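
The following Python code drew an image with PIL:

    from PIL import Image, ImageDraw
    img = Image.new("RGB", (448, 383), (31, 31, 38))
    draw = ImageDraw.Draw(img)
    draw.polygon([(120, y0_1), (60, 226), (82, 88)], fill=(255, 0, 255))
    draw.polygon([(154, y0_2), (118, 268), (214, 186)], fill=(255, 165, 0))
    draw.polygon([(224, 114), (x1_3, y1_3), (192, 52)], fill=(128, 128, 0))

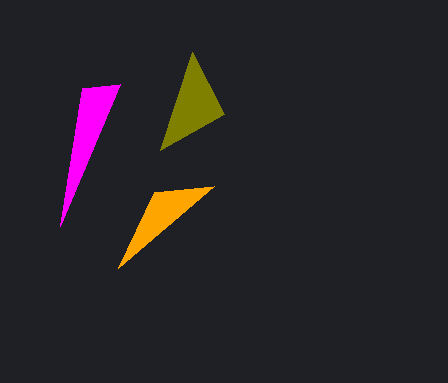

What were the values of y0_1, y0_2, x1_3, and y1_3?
y0_1 = 84, y0_2 = 192, x1_3 = 160, y1_3 = 150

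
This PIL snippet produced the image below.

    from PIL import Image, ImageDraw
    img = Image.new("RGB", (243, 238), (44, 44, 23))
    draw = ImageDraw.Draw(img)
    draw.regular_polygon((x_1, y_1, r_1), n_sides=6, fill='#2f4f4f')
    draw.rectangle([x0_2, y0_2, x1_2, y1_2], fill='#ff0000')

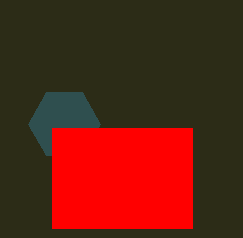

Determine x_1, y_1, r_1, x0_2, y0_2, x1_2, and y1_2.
x_1 = 64, y_1 = 124, r_1 = 36, x0_2 = 52, y0_2 = 128, x1_2 = 192, y1_2 = 228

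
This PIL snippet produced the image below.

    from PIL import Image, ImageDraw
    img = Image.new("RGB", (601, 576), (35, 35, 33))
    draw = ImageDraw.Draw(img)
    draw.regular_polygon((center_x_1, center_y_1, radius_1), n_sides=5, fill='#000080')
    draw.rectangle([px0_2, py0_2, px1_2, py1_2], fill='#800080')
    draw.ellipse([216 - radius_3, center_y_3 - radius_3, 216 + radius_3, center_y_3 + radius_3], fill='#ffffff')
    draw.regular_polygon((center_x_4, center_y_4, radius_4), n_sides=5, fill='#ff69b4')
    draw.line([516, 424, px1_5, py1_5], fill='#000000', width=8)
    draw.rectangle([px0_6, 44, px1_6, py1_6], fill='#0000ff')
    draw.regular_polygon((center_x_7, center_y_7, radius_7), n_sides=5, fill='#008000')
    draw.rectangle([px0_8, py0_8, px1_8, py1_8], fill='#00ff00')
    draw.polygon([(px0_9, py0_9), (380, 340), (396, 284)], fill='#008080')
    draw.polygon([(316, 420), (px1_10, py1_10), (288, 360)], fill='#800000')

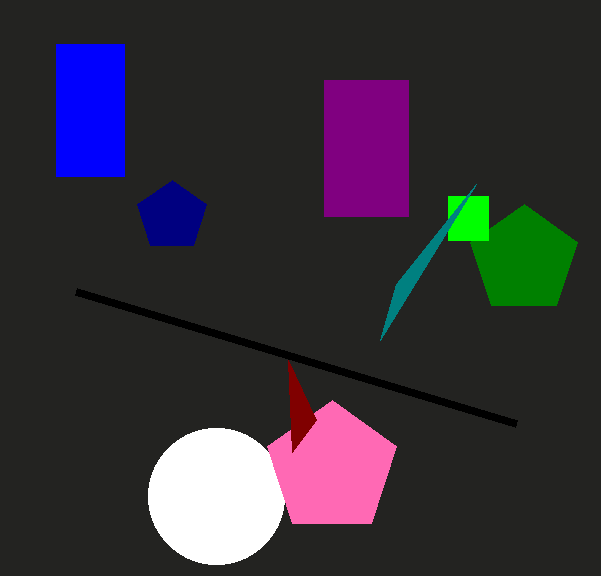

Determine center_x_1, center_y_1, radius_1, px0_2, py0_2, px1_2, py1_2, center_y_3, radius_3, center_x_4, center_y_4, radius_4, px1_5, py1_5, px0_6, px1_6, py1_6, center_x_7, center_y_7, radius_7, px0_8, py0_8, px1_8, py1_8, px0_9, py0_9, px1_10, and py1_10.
center_x_1 = 172
center_y_1 = 216
radius_1 = 36
px0_2 = 324
py0_2 = 80
px1_2 = 408
py1_2 = 216
center_y_3 = 496
radius_3 = 68
center_x_4 = 332
center_y_4 = 468
radius_4 = 68
px1_5 = 76
py1_5 = 292
px0_6 = 56
px1_6 = 124
py1_6 = 176
center_x_7 = 524
center_y_7 = 260
radius_7 = 56
px0_8 = 448
py0_8 = 196
px1_8 = 488
py1_8 = 240
px0_9 = 476
py0_9 = 184
px1_10 = 292
py1_10 = 452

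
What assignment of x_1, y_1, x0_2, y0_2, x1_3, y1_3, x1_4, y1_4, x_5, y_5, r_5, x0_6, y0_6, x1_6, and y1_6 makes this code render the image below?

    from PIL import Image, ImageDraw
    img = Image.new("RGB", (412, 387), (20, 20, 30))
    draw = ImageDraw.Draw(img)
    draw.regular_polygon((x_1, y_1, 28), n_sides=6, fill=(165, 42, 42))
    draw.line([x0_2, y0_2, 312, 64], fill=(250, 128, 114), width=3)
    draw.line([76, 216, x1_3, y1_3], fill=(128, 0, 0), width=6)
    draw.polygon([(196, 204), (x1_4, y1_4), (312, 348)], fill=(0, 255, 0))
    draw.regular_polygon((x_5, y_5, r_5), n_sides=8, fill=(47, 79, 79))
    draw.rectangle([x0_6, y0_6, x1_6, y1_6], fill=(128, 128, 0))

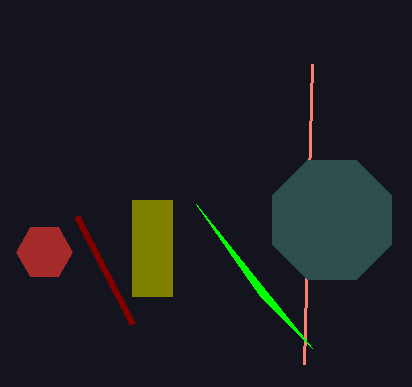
x_1 = 44
y_1 = 252
x0_2 = 304
y0_2 = 364
x1_3 = 132
y1_3 = 324
x1_4 = 260
y1_4 = 296
x_5 = 332
y_5 = 220
r_5 = 64
x0_6 = 132
y0_6 = 200
x1_6 = 172
y1_6 = 296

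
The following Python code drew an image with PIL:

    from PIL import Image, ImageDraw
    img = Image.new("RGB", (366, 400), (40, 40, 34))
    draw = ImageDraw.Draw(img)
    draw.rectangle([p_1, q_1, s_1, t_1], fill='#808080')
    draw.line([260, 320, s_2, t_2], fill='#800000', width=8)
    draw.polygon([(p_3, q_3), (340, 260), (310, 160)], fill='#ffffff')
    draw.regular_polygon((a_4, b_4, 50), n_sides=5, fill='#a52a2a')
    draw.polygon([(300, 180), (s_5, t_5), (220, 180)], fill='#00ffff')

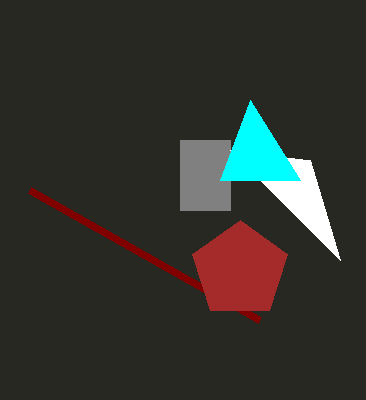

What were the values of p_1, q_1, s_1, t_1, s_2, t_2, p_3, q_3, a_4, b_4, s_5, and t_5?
p_1 = 180, q_1 = 140, s_1 = 230, t_1 = 210, s_2 = 30, t_2 = 190, p_3 = 230, q_3 = 150, a_4 = 240, b_4 = 270, s_5 = 250, t_5 = 100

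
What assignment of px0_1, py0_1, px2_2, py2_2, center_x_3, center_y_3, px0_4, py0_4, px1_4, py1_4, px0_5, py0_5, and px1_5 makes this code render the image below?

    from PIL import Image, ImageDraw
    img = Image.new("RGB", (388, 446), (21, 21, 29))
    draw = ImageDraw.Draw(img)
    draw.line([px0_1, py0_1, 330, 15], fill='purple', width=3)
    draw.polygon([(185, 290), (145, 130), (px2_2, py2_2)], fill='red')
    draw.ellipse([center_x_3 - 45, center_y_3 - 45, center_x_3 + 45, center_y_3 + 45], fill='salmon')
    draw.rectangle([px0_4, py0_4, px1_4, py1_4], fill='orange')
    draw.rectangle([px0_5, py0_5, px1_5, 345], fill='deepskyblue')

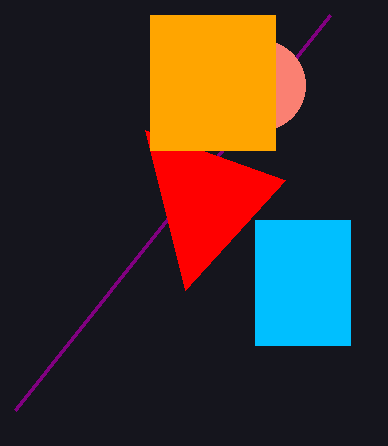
px0_1 = 15; py0_1 = 410; px2_2 = 285; py2_2 = 180; center_x_3 = 260; center_y_3 = 85; px0_4 = 150; py0_4 = 15; px1_4 = 275; py1_4 = 150; px0_5 = 255; py0_5 = 220; px1_5 = 350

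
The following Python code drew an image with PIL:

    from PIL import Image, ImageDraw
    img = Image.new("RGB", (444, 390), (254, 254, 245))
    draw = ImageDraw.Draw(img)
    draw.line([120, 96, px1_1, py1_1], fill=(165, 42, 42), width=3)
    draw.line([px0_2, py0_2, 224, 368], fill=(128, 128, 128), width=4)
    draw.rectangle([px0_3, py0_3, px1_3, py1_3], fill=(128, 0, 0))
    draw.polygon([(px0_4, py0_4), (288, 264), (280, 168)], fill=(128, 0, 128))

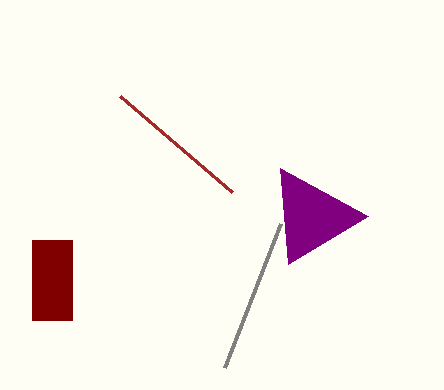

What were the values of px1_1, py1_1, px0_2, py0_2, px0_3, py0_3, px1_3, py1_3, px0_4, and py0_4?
px1_1 = 232; py1_1 = 192; px0_2 = 280; py0_2 = 224; px0_3 = 32; py0_3 = 240; px1_3 = 72; py1_3 = 320; px0_4 = 368; py0_4 = 216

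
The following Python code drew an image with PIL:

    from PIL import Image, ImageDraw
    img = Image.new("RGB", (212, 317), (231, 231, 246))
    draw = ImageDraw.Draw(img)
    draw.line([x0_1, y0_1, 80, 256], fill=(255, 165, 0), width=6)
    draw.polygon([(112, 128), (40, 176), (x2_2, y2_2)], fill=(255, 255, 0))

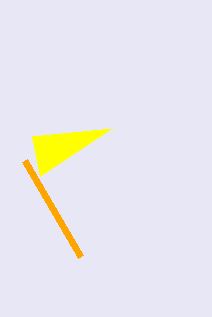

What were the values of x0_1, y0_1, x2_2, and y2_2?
x0_1 = 24, y0_1 = 160, x2_2 = 32, y2_2 = 136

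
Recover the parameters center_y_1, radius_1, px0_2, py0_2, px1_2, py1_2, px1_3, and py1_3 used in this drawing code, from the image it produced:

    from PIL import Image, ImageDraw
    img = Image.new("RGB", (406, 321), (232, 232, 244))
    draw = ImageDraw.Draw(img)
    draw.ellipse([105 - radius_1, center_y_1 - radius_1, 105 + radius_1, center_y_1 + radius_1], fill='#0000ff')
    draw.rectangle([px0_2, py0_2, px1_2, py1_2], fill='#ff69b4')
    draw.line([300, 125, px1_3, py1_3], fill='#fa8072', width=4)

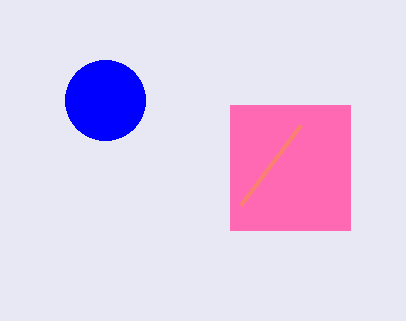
center_y_1 = 100; radius_1 = 40; px0_2 = 230; py0_2 = 105; px1_2 = 350; py1_2 = 230; px1_3 = 240; py1_3 = 205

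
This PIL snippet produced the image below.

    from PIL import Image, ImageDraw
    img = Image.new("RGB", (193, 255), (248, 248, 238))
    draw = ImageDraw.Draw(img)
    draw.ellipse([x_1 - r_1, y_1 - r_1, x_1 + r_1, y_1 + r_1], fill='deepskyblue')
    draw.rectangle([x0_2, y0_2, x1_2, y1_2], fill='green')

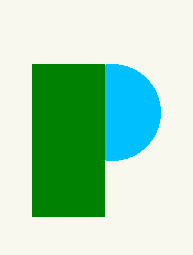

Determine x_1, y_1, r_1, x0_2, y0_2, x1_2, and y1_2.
x_1 = 112
y_1 = 112
r_1 = 48
x0_2 = 32
y0_2 = 64
x1_2 = 104
y1_2 = 216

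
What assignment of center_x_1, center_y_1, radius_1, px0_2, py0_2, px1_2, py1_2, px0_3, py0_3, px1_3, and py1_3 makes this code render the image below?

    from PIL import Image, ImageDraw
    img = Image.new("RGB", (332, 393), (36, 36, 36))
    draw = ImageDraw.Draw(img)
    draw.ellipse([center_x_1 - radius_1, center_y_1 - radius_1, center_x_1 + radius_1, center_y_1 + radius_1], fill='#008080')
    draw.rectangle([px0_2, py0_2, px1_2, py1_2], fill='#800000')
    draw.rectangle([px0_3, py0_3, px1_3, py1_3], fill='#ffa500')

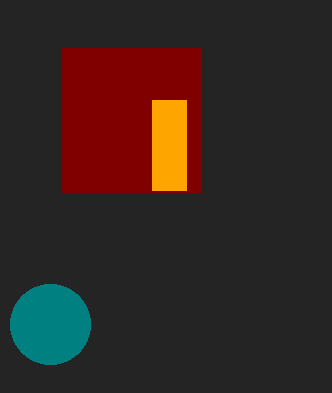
center_x_1 = 50, center_y_1 = 324, radius_1 = 40, px0_2 = 62, py0_2 = 48, px1_2 = 200, py1_2 = 192, px0_3 = 152, py0_3 = 100, px1_3 = 186, py1_3 = 190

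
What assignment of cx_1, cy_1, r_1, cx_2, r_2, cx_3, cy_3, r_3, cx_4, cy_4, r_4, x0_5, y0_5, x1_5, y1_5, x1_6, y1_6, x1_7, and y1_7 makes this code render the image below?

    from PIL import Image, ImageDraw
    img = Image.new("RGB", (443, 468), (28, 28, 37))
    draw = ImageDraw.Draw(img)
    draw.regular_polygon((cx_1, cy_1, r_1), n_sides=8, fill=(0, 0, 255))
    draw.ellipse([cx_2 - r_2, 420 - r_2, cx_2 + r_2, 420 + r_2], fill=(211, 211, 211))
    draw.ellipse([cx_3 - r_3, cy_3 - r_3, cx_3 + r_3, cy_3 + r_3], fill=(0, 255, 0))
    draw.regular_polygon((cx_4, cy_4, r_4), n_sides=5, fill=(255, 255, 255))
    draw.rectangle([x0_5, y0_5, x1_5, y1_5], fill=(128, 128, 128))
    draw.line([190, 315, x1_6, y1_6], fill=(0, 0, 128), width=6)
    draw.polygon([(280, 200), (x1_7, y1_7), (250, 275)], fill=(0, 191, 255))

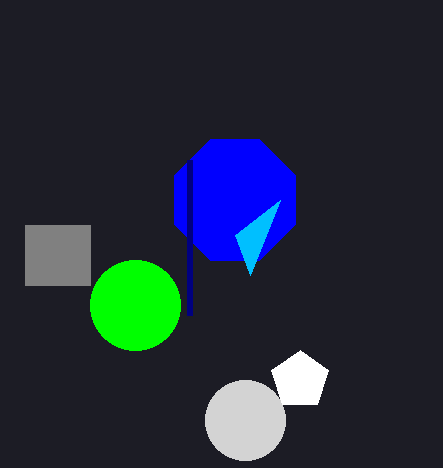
cx_1 = 235
cy_1 = 200
r_1 = 65
cx_2 = 245
r_2 = 40
cx_3 = 135
cy_3 = 305
r_3 = 45
cx_4 = 300
cy_4 = 380
r_4 = 30
x0_5 = 25
y0_5 = 225
x1_5 = 90
y1_5 = 285
x1_6 = 190
y1_6 = 160
x1_7 = 235
y1_7 = 235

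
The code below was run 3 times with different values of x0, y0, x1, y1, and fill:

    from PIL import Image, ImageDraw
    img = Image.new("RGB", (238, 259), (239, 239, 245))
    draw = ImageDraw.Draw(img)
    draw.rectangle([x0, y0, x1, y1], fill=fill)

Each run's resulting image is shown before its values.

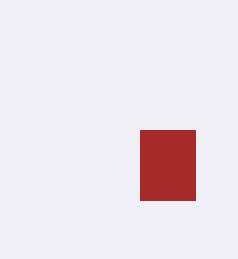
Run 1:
x0 = 140, y0 = 130, x1 = 195, y1 = 200, fill = 'brown'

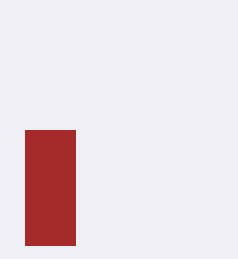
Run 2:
x0 = 25; y0 = 130; x1 = 75; y1 = 245; fill = 'brown'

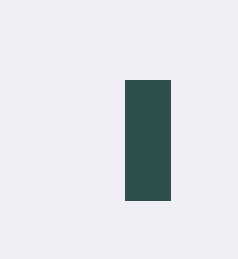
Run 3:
x0 = 125, y0 = 80, x1 = 170, y1 = 200, fill = 'darkslategray'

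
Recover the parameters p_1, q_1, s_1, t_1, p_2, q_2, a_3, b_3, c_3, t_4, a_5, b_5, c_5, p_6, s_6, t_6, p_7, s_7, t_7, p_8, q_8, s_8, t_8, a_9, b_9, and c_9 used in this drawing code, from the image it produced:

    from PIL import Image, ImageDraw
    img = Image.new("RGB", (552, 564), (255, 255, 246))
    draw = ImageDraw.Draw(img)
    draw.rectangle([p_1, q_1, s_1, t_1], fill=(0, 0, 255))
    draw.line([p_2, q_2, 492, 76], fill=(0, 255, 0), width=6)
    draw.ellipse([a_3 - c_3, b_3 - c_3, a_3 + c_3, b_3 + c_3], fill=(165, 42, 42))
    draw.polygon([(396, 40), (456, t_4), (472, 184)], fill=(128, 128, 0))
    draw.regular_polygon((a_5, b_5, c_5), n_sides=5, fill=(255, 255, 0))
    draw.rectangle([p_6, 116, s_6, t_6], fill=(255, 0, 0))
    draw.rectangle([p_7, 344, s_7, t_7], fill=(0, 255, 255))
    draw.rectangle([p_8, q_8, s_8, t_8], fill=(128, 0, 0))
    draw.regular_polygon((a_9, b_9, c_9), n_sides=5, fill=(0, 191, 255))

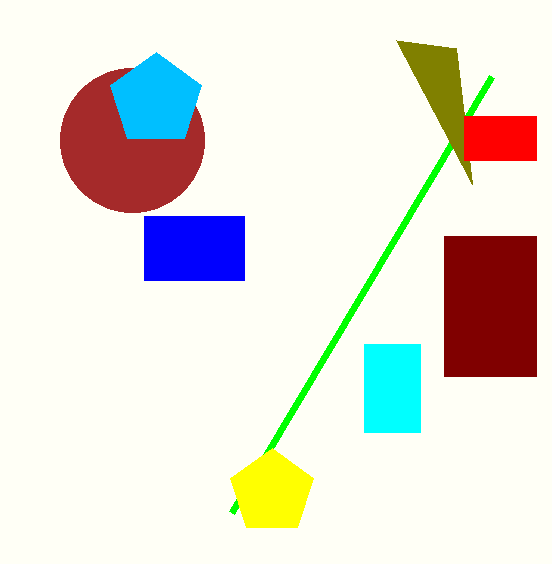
p_1 = 144
q_1 = 216
s_1 = 244
t_1 = 280
p_2 = 232
q_2 = 512
a_3 = 132
b_3 = 140
c_3 = 72
t_4 = 48
a_5 = 272
b_5 = 492
c_5 = 44
p_6 = 464
s_6 = 536
t_6 = 160
p_7 = 364
s_7 = 420
t_7 = 432
p_8 = 444
q_8 = 236
s_8 = 536
t_8 = 376
a_9 = 156
b_9 = 100
c_9 = 48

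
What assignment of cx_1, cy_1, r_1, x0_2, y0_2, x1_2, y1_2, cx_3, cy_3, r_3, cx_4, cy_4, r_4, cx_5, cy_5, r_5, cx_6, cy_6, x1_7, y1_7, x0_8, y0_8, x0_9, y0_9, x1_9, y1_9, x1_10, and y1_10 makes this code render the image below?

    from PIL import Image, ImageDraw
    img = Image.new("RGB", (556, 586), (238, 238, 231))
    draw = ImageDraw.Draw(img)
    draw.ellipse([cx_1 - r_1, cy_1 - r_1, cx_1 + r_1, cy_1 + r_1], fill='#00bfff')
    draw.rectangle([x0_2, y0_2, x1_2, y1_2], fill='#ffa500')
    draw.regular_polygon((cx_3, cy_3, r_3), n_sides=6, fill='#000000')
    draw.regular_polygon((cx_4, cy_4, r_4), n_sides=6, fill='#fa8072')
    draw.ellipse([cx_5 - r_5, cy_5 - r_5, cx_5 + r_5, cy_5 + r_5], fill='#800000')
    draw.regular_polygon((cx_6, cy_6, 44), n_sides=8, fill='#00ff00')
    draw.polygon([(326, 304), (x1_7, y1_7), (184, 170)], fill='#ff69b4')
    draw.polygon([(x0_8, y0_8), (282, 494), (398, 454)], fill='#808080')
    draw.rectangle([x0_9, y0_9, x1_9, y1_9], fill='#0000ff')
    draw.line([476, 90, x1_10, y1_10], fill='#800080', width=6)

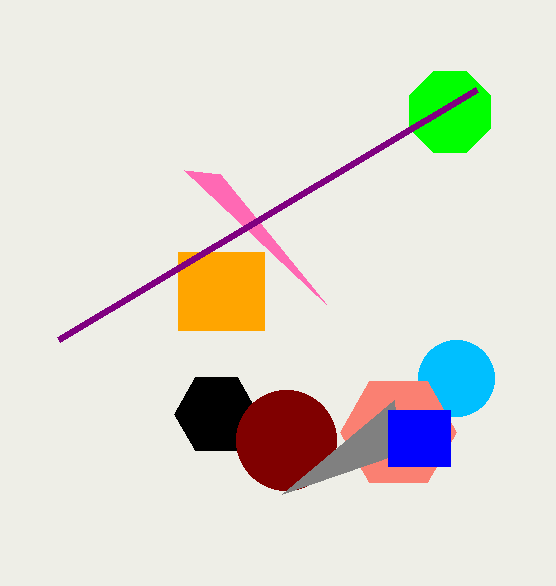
cx_1 = 456
cy_1 = 378
r_1 = 38
x0_2 = 178
y0_2 = 252
x1_2 = 264
y1_2 = 330
cx_3 = 216
cy_3 = 414
r_3 = 42
cx_4 = 398
cy_4 = 432
r_4 = 58
cx_5 = 286
cy_5 = 440
r_5 = 50
cx_6 = 450
cy_6 = 112
x1_7 = 220
y1_7 = 174
x0_8 = 394
y0_8 = 400
x0_9 = 388
y0_9 = 410
x1_9 = 450
y1_9 = 466
x1_10 = 58
y1_10 = 340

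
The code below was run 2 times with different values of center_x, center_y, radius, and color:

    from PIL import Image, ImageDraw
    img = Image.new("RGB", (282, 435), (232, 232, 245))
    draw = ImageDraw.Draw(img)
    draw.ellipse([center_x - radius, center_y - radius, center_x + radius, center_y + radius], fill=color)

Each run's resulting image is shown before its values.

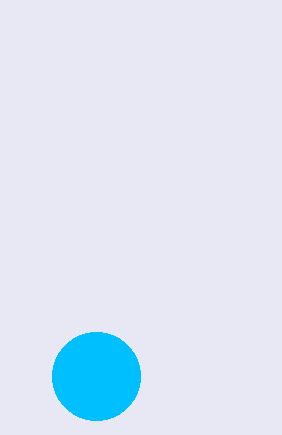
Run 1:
center_x = 96, center_y = 376, radius = 44, color = 'deepskyblue'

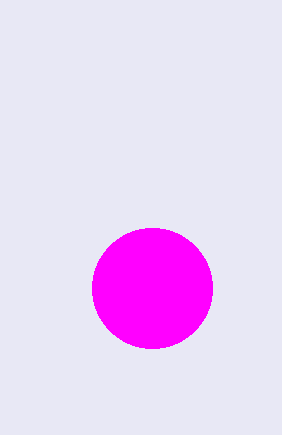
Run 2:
center_x = 152; center_y = 288; radius = 60; color = 'magenta'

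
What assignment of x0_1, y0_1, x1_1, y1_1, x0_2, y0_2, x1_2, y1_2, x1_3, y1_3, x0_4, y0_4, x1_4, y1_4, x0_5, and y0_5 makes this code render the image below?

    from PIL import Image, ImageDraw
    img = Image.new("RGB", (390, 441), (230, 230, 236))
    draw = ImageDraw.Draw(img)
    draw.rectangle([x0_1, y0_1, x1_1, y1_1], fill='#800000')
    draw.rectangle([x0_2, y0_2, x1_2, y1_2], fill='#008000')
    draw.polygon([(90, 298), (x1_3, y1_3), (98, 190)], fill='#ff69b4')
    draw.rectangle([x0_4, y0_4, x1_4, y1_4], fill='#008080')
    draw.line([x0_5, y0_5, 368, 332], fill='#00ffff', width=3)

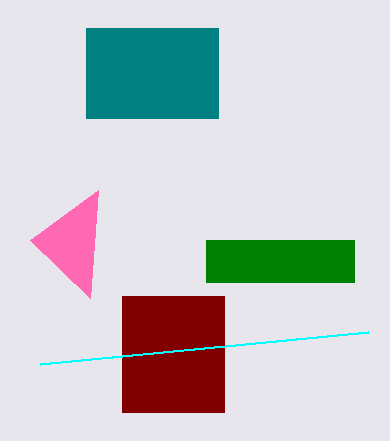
x0_1 = 122
y0_1 = 296
x1_1 = 224
y1_1 = 412
x0_2 = 206
y0_2 = 240
x1_2 = 354
y1_2 = 282
x1_3 = 30
y1_3 = 240
x0_4 = 86
y0_4 = 28
x1_4 = 218
y1_4 = 118
x0_5 = 40
y0_5 = 364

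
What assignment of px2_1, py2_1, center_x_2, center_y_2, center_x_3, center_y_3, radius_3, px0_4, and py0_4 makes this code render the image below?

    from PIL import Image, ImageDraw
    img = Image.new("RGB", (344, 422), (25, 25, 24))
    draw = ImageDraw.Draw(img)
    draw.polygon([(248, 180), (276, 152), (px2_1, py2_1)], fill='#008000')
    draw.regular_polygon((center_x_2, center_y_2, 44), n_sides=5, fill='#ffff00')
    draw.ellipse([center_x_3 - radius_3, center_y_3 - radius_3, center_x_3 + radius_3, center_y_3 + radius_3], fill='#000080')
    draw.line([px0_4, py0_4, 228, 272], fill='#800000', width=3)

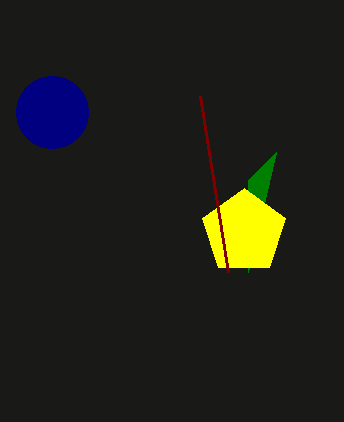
px2_1 = 248
py2_1 = 272
center_x_2 = 244
center_y_2 = 232
center_x_3 = 52
center_y_3 = 112
radius_3 = 36
px0_4 = 200
py0_4 = 96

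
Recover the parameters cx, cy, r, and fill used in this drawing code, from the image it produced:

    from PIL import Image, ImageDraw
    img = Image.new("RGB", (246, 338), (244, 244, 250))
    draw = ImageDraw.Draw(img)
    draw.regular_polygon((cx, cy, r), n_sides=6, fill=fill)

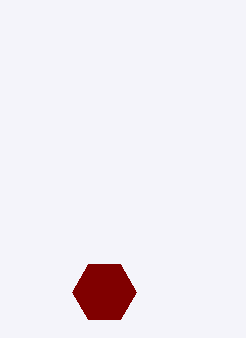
cx = 104; cy = 292; r = 32; fill = 'maroon'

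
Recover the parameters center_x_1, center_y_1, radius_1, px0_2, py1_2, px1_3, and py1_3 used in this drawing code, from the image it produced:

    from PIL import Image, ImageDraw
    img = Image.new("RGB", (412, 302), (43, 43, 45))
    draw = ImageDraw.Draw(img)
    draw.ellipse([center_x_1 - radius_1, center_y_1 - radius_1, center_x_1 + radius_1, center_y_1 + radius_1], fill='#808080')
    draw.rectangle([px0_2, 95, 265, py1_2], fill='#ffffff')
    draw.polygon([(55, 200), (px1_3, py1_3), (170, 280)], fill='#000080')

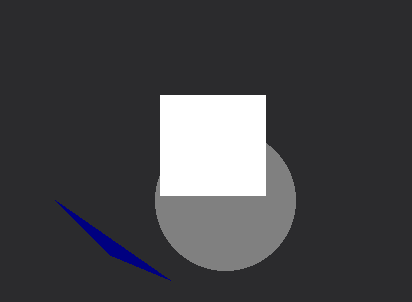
center_x_1 = 225; center_y_1 = 200; radius_1 = 70; px0_2 = 160; py1_2 = 195; px1_3 = 110; py1_3 = 255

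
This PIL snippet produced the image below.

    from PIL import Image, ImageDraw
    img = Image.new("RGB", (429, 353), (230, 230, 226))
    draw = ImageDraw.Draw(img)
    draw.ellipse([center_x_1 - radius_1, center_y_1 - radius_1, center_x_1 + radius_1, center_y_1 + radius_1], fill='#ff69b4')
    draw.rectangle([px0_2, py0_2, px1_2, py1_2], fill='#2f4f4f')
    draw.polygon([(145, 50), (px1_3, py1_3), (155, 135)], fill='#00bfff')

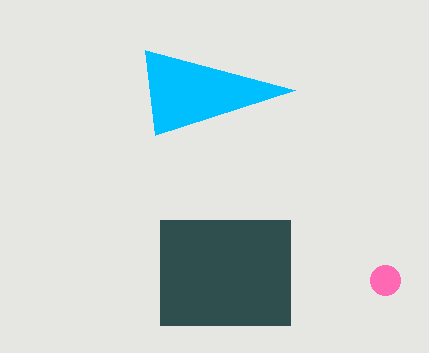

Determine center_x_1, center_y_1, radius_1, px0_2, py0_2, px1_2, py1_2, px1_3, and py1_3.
center_x_1 = 385, center_y_1 = 280, radius_1 = 15, px0_2 = 160, py0_2 = 220, px1_2 = 290, py1_2 = 325, px1_3 = 295, py1_3 = 90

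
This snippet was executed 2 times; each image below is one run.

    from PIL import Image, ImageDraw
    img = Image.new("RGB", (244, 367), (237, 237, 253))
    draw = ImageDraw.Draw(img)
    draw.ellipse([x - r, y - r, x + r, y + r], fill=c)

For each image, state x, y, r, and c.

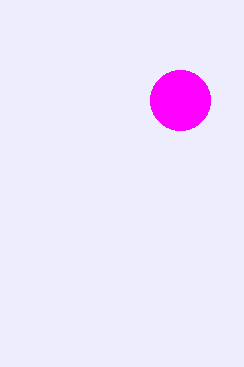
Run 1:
x = 180
y = 100
r = 30
c = 'magenta'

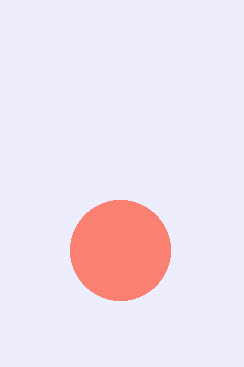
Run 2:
x = 120
y = 250
r = 50
c = 'salmon'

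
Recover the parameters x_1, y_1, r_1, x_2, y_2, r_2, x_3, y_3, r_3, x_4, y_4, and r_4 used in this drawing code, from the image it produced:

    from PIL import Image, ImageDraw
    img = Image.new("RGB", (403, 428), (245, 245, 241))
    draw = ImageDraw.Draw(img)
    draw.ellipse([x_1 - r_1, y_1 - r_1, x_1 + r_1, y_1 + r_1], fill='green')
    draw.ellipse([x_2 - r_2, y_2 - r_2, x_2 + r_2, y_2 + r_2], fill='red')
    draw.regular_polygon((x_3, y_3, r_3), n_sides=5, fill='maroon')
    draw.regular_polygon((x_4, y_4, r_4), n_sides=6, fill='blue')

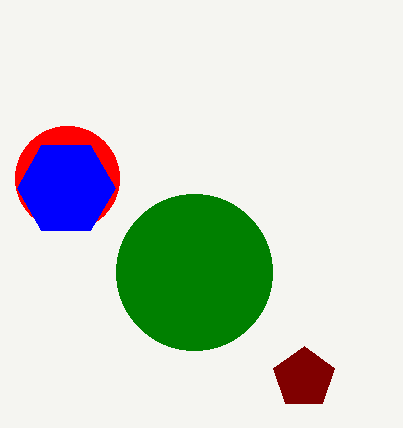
x_1 = 194, y_1 = 272, r_1 = 78, x_2 = 67, y_2 = 178, r_2 = 52, x_3 = 304, y_3 = 378, r_3 = 32, x_4 = 66, y_4 = 188, r_4 = 49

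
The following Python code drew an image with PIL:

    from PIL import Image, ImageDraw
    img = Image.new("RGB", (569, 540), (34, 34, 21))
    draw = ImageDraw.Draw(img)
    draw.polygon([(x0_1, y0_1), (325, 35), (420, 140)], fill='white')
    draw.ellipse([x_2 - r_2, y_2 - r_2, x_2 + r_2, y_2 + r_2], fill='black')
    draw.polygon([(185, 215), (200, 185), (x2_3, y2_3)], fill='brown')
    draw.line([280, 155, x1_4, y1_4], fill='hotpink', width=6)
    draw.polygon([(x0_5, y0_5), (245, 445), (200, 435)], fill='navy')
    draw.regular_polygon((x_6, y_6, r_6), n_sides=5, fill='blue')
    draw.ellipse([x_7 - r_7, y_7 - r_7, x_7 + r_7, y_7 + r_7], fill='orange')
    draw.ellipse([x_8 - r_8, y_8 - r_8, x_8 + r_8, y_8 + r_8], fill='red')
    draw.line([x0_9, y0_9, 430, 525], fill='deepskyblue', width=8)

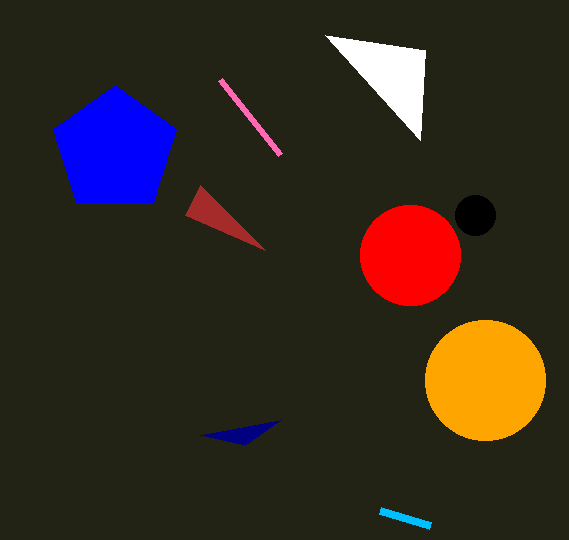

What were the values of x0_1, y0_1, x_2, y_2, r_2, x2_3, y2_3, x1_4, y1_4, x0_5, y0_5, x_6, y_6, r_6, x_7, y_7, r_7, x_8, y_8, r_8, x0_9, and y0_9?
x0_1 = 425; y0_1 = 50; x_2 = 475; y_2 = 215; r_2 = 20; x2_3 = 265; y2_3 = 250; x1_4 = 220; y1_4 = 80; x0_5 = 280; y0_5 = 420; x_6 = 115; y_6 = 150; r_6 = 65; x_7 = 485; y_7 = 380; r_7 = 60; x_8 = 410; y_8 = 255; r_8 = 50; x0_9 = 380; y0_9 = 510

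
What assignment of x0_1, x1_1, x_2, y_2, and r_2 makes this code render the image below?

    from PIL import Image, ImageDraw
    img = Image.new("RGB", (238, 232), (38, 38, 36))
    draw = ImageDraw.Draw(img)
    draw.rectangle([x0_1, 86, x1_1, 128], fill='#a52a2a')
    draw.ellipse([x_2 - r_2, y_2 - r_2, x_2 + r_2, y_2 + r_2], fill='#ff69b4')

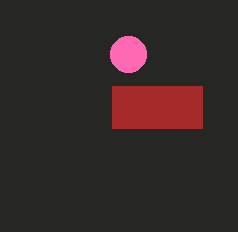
x0_1 = 112
x1_1 = 202
x_2 = 128
y_2 = 54
r_2 = 18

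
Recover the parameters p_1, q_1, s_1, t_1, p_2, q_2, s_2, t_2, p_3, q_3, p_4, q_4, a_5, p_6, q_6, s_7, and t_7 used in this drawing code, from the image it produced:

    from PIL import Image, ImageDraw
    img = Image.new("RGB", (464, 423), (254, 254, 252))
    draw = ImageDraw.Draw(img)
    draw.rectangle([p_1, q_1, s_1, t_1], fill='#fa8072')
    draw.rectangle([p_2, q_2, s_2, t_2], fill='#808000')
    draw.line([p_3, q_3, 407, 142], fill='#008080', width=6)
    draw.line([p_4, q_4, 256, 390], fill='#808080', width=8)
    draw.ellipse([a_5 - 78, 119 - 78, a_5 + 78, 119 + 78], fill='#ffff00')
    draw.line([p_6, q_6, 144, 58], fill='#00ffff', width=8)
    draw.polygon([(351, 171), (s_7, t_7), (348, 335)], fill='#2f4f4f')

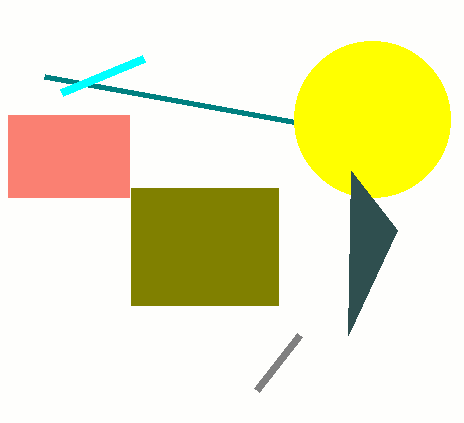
p_1 = 8; q_1 = 115; s_1 = 129; t_1 = 197; p_2 = 131; q_2 = 188; s_2 = 278; t_2 = 305; p_3 = 44; q_3 = 76; p_4 = 299; q_4 = 335; a_5 = 372; p_6 = 62; q_6 = 92; s_7 = 397; t_7 = 230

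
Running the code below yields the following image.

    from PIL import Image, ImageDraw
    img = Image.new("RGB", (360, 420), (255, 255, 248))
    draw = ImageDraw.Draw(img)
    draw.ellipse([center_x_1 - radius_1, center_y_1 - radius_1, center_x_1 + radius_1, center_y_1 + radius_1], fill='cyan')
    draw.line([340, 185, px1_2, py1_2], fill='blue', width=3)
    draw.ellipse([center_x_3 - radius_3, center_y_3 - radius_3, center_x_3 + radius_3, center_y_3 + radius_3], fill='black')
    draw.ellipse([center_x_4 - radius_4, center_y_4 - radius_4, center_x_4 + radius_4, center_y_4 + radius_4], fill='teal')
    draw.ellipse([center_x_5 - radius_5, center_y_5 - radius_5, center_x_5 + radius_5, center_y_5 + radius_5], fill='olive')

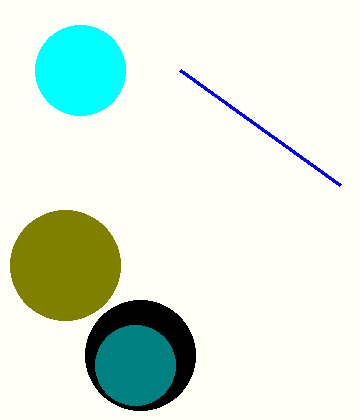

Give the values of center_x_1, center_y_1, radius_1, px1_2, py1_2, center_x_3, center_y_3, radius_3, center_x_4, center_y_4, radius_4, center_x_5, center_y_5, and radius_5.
center_x_1 = 80; center_y_1 = 70; radius_1 = 45; px1_2 = 180; py1_2 = 70; center_x_3 = 140; center_y_3 = 355; radius_3 = 55; center_x_4 = 135; center_y_4 = 365; radius_4 = 40; center_x_5 = 65; center_y_5 = 265; radius_5 = 55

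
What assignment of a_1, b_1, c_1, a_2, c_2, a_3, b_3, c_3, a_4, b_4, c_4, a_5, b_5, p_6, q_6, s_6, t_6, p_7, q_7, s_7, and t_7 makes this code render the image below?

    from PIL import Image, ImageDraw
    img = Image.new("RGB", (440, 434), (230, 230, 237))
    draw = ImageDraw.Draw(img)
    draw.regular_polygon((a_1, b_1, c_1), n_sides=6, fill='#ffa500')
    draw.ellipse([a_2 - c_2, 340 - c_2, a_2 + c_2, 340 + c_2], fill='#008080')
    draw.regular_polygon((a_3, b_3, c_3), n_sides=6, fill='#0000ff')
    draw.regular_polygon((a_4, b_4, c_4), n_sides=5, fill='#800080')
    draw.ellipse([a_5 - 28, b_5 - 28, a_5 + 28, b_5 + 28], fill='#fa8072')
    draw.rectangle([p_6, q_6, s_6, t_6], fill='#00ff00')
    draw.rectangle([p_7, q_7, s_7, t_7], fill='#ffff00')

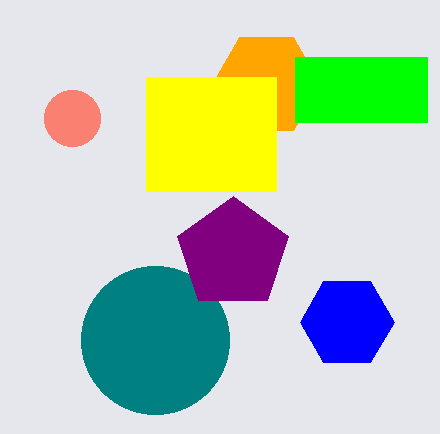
a_1 = 266
b_1 = 84
c_1 = 54
a_2 = 155
c_2 = 74
a_3 = 347
b_3 = 322
c_3 = 47
a_4 = 233
b_4 = 254
c_4 = 58
a_5 = 72
b_5 = 118
p_6 = 295
q_6 = 57
s_6 = 427
t_6 = 122
p_7 = 146
q_7 = 77
s_7 = 276
t_7 = 191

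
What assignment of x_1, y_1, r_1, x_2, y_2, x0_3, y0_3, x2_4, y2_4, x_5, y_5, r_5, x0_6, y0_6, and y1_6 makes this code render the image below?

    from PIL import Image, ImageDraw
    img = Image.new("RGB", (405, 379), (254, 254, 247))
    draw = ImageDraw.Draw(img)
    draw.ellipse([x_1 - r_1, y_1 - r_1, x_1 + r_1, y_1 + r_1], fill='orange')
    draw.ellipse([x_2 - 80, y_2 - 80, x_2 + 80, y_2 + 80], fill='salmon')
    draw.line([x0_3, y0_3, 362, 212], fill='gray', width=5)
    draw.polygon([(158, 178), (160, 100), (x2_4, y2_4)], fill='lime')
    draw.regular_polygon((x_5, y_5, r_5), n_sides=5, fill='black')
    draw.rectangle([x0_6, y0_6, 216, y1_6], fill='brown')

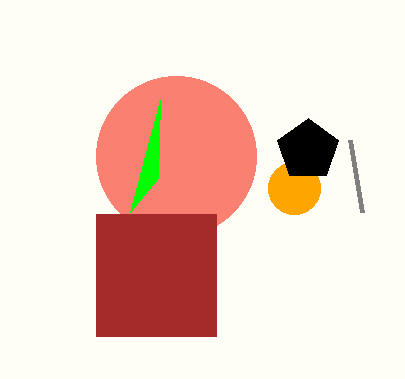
x_1 = 294; y_1 = 188; r_1 = 26; x_2 = 176; y_2 = 156; x0_3 = 350; y0_3 = 140; x2_4 = 130; y2_4 = 212; x_5 = 308; y_5 = 150; r_5 = 32; x0_6 = 96; y0_6 = 214; y1_6 = 336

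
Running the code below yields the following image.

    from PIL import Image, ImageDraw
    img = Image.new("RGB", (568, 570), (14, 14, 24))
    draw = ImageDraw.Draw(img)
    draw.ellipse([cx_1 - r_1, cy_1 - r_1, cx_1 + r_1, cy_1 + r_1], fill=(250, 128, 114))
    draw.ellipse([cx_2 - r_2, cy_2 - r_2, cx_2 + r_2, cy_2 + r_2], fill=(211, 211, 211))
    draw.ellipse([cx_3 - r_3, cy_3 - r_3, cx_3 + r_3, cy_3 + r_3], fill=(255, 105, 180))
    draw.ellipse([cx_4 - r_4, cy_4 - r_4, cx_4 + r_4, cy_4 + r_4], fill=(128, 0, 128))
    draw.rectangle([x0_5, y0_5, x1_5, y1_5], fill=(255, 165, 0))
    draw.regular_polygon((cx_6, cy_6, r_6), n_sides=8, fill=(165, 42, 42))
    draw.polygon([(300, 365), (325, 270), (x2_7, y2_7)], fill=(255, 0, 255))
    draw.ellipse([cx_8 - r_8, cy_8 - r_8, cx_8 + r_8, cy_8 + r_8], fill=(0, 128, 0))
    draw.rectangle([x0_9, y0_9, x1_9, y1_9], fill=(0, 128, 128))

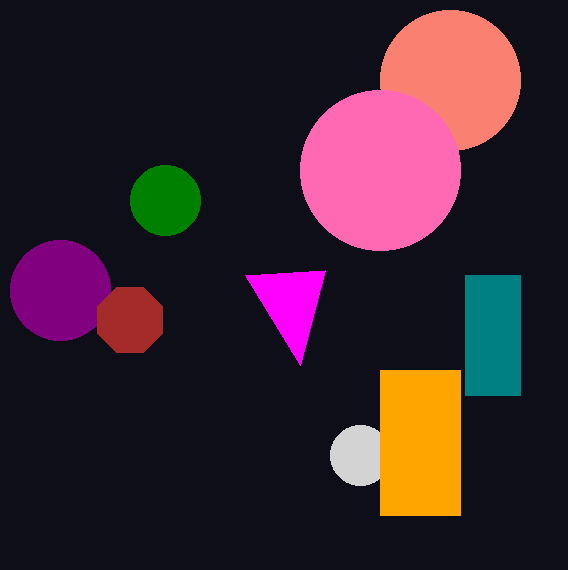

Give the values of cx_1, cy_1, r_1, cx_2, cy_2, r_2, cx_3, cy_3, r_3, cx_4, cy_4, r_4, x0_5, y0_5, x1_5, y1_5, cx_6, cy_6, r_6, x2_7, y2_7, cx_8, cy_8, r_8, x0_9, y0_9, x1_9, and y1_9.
cx_1 = 450
cy_1 = 80
r_1 = 70
cx_2 = 360
cy_2 = 455
r_2 = 30
cx_3 = 380
cy_3 = 170
r_3 = 80
cx_4 = 60
cy_4 = 290
r_4 = 50
x0_5 = 380
y0_5 = 370
x1_5 = 460
y1_5 = 515
cx_6 = 130
cy_6 = 320
r_6 = 35
x2_7 = 245
y2_7 = 275
cx_8 = 165
cy_8 = 200
r_8 = 35
x0_9 = 465
y0_9 = 275
x1_9 = 520
y1_9 = 395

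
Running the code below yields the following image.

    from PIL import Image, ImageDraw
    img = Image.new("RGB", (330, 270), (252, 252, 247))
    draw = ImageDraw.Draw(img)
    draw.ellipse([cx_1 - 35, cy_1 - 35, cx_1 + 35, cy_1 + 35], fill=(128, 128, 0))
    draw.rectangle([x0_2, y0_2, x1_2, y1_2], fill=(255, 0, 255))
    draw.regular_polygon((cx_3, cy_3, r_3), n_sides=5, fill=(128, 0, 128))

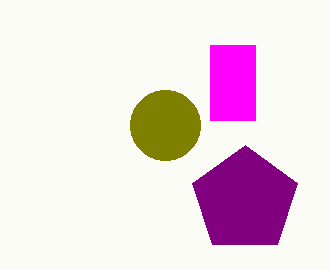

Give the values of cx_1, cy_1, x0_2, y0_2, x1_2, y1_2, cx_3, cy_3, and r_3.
cx_1 = 165
cy_1 = 125
x0_2 = 210
y0_2 = 45
x1_2 = 255
y1_2 = 120
cx_3 = 245
cy_3 = 200
r_3 = 55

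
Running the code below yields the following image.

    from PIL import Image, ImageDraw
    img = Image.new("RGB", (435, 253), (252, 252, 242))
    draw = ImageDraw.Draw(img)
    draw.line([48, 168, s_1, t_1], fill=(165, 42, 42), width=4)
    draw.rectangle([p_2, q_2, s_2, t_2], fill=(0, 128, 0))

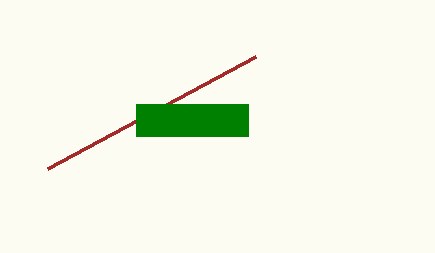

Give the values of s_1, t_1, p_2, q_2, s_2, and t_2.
s_1 = 256, t_1 = 56, p_2 = 136, q_2 = 104, s_2 = 248, t_2 = 136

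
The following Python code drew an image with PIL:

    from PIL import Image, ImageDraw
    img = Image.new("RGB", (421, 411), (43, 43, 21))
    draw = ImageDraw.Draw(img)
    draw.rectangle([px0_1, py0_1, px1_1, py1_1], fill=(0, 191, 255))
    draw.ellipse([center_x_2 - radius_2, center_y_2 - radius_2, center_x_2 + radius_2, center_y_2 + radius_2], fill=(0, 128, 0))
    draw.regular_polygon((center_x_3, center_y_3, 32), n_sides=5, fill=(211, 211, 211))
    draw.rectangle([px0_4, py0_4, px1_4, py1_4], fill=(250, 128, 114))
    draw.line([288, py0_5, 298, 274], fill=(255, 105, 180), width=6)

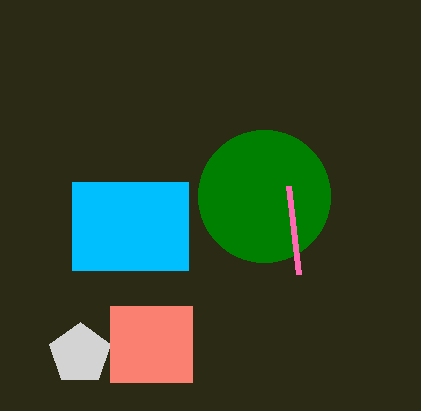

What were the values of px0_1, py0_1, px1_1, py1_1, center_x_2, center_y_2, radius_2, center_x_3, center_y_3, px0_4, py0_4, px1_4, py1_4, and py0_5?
px0_1 = 72
py0_1 = 182
px1_1 = 188
py1_1 = 270
center_x_2 = 264
center_y_2 = 196
radius_2 = 66
center_x_3 = 80
center_y_3 = 354
px0_4 = 110
py0_4 = 306
px1_4 = 192
py1_4 = 382
py0_5 = 186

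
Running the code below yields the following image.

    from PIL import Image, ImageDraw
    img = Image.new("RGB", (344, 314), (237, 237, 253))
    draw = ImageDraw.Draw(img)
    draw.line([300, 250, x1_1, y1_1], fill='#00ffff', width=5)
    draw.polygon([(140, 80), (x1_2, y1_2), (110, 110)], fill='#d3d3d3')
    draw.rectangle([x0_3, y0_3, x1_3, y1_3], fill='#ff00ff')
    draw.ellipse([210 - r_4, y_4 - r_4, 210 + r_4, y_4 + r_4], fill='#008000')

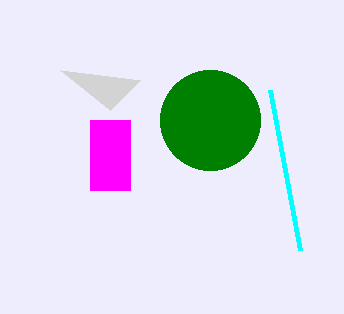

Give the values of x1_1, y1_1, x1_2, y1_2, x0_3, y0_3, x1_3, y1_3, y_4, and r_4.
x1_1 = 270; y1_1 = 90; x1_2 = 60; y1_2 = 70; x0_3 = 90; y0_3 = 120; x1_3 = 130; y1_3 = 190; y_4 = 120; r_4 = 50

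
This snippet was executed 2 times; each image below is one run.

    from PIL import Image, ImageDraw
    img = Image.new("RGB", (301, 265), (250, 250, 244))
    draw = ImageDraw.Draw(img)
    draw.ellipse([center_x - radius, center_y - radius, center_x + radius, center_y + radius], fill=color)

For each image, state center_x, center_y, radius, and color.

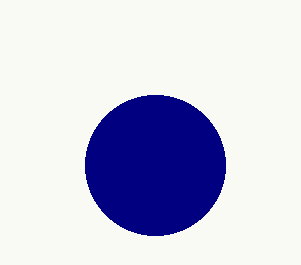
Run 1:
center_x = 155
center_y = 165
radius = 70
color = 'navy'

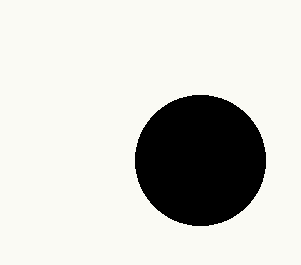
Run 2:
center_x = 200, center_y = 160, radius = 65, color = 'black'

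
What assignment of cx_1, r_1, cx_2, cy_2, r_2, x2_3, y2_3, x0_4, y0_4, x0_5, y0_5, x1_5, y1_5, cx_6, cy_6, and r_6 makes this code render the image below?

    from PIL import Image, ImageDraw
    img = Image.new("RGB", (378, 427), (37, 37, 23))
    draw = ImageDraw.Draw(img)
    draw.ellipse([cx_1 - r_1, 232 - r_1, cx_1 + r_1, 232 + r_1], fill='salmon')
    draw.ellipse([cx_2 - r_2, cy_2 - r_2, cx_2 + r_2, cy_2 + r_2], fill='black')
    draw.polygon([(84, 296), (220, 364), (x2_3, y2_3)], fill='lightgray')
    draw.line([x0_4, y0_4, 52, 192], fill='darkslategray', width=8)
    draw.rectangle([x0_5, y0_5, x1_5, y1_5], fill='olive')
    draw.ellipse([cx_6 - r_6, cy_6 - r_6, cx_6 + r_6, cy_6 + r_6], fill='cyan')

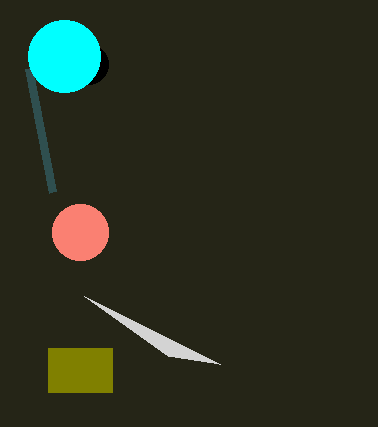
cx_1 = 80
r_1 = 28
cx_2 = 88
cy_2 = 64
r_2 = 20
x2_3 = 168
y2_3 = 356
x0_4 = 28
y0_4 = 68
x0_5 = 48
y0_5 = 348
x1_5 = 112
y1_5 = 392
cx_6 = 64
cy_6 = 56
r_6 = 36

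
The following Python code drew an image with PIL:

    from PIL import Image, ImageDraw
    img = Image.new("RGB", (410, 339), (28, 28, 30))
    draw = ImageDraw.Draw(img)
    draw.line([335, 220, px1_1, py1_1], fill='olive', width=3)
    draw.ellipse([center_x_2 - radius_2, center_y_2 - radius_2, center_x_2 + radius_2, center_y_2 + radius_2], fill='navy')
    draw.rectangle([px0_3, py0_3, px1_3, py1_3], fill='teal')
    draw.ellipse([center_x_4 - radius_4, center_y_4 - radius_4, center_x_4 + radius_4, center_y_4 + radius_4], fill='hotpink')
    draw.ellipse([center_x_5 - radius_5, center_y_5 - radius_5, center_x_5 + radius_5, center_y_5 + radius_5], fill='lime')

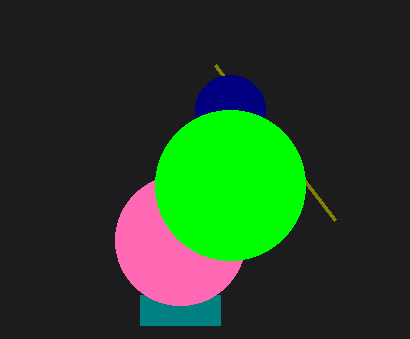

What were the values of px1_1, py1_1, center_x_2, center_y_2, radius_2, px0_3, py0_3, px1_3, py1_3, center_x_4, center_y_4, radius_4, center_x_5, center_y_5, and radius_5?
px1_1 = 215, py1_1 = 65, center_x_2 = 230, center_y_2 = 110, radius_2 = 35, px0_3 = 140, py0_3 = 295, px1_3 = 220, py1_3 = 325, center_x_4 = 180, center_y_4 = 240, radius_4 = 65, center_x_5 = 230, center_y_5 = 185, radius_5 = 75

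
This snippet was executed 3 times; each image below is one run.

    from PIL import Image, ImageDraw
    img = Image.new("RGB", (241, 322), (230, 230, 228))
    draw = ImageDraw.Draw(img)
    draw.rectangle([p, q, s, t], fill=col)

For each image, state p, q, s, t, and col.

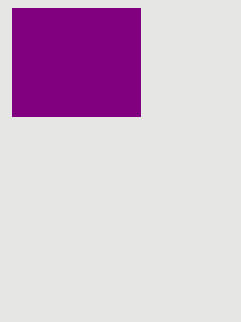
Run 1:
p = 12, q = 8, s = 140, t = 116, col = 'purple'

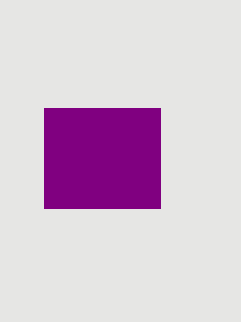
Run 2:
p = 44
q = 108
s = 160
t = 208
col = 'purple'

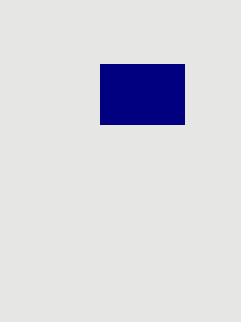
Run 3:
p = 100; q = 64; s = 184; t = 124; col = 'navy'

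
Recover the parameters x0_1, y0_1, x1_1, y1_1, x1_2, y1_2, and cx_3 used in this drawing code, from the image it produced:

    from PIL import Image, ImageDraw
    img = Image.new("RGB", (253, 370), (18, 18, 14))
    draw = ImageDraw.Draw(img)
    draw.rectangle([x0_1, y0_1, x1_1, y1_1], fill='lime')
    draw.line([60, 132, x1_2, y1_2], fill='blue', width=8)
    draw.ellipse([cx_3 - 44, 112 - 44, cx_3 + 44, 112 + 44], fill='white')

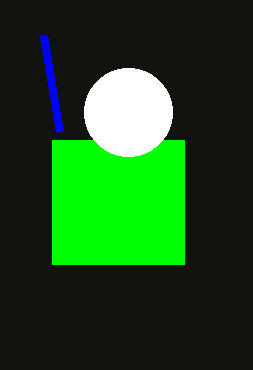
x0_1 = 52; y0_1 = 140; x1_1 = 184; y1_1 = 264; x1_2 = 44; y1_2 = 36; cx_3 = 128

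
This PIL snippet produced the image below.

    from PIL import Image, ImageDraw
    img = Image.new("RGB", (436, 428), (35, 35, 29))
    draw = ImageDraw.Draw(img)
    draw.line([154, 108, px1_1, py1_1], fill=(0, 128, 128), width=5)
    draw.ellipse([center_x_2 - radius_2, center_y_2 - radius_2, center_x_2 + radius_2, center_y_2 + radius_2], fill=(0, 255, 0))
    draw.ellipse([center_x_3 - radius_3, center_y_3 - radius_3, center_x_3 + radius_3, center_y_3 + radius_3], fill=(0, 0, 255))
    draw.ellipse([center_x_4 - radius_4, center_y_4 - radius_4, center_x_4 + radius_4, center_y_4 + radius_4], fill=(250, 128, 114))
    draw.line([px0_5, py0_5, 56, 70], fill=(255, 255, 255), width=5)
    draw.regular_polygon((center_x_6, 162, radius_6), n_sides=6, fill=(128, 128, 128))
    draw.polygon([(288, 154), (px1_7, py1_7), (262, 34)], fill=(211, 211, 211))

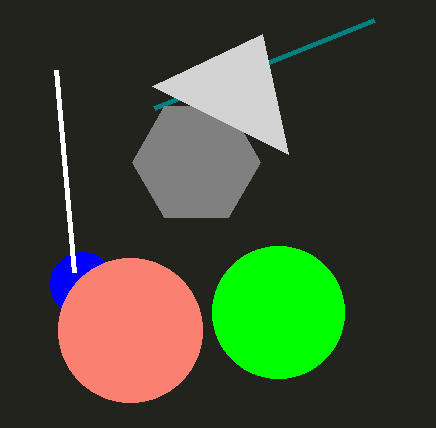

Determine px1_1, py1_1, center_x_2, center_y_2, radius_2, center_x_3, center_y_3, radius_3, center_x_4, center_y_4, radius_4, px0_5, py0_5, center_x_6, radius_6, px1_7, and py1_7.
px1_1 = 374
py1_1 = 20
center_x_2 = 278
center_y_2 = 312
radius_2 = 66
center_x_3 = 82
center_y_3 = 284
radius_3 = 32
center_x_4 = 130
center_y_4 = 330
radius_4 = 72
px0_5 = 74
py0_5 = 272
center_x_6 = 196
radius_6 = 64
px1_7 = 152
py1_7 = 86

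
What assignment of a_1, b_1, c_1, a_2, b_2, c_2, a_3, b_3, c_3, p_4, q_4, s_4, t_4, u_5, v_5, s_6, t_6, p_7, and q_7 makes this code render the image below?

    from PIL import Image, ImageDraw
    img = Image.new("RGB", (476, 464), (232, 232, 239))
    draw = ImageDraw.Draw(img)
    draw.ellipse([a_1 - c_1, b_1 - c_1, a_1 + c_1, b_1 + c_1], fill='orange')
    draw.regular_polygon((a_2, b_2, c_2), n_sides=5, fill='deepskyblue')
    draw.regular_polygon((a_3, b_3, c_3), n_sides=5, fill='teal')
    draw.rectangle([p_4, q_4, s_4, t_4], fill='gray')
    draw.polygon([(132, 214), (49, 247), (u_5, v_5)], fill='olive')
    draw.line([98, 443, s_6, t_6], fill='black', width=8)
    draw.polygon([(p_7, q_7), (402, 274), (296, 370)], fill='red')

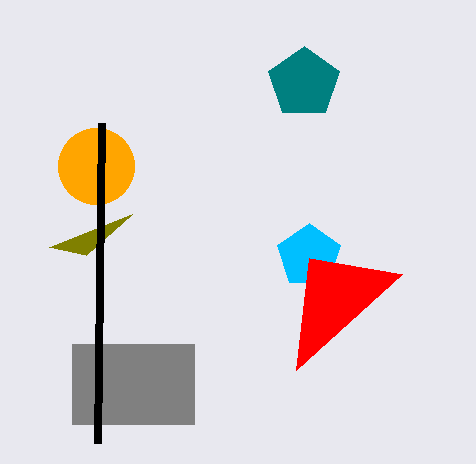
a_1 = 96
b_1 = 166
c_1 = 38
a_2 = 309
b_2 = 256
c_2 = 33
a_3 = 304
b_3 = 83
c_3 = 37
p_4 = 72
q_4 = 344
s_4 = 194
t_4 = 424
u_5 = 86
v_5 = 255
s_6 = 102
t_6 = 123
p_7 = 309
q_7 = 258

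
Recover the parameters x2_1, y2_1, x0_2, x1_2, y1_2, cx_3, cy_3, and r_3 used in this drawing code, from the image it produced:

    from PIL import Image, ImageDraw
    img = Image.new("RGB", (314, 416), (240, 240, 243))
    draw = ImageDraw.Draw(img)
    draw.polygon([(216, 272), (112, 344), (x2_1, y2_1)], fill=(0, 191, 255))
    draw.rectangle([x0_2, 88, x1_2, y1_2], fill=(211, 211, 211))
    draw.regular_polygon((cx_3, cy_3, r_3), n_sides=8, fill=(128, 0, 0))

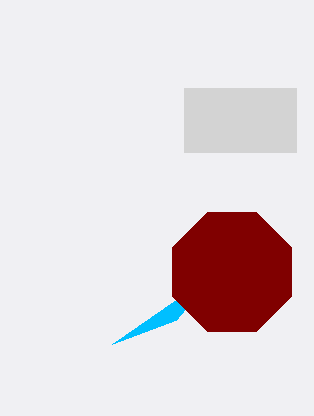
x2_1 = 176
y2_1 = 320
x0_2 = 184
x1_2 = 296
y1_2 = 152
cx_3 = 232
cy_3 = 272
r_3 = 64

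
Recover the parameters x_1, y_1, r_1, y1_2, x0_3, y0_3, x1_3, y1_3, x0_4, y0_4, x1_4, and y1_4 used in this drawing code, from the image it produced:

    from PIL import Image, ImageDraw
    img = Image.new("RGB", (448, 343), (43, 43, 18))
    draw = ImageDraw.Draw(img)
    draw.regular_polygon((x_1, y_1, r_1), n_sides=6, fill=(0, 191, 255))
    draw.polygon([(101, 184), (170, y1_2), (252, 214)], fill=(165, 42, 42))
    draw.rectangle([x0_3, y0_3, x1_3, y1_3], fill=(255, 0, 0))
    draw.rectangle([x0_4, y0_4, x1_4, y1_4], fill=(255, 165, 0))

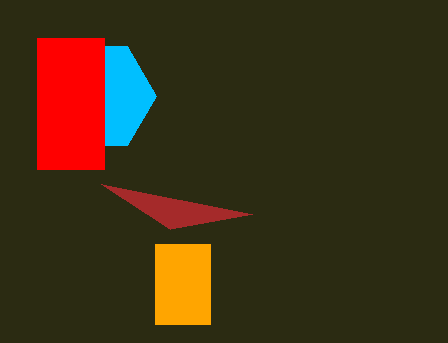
x_1 = 99, y_1 = 96, r_1 = 57, y1_2 = 229, x0_3 = 37, y0_3 = 38, x1_3 = 104, y1_3 = 169, x0_4 = 155, y0_4 = 244, x1_4 = 210, y1_4 = 324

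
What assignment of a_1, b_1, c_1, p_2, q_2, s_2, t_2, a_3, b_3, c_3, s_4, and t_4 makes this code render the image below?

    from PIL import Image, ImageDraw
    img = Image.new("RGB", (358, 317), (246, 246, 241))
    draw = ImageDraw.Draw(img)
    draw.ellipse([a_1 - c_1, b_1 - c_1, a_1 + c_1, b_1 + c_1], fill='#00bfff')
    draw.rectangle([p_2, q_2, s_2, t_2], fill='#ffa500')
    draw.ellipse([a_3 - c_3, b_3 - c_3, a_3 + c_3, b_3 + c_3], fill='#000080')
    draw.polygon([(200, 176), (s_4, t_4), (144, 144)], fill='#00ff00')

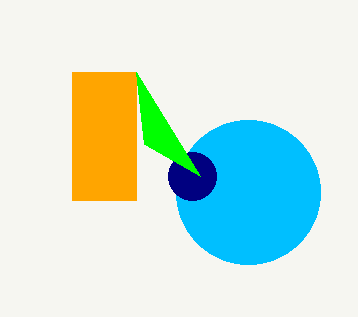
a_1 = 248
b_1 = 192
c_1 = 72
p_2 = 72
q_2 = 72
s_2 = 136
t_2 = 200
a_3 = 192
b_3 = 176
c_3 = 24
s_4 = 136
t_4 = 72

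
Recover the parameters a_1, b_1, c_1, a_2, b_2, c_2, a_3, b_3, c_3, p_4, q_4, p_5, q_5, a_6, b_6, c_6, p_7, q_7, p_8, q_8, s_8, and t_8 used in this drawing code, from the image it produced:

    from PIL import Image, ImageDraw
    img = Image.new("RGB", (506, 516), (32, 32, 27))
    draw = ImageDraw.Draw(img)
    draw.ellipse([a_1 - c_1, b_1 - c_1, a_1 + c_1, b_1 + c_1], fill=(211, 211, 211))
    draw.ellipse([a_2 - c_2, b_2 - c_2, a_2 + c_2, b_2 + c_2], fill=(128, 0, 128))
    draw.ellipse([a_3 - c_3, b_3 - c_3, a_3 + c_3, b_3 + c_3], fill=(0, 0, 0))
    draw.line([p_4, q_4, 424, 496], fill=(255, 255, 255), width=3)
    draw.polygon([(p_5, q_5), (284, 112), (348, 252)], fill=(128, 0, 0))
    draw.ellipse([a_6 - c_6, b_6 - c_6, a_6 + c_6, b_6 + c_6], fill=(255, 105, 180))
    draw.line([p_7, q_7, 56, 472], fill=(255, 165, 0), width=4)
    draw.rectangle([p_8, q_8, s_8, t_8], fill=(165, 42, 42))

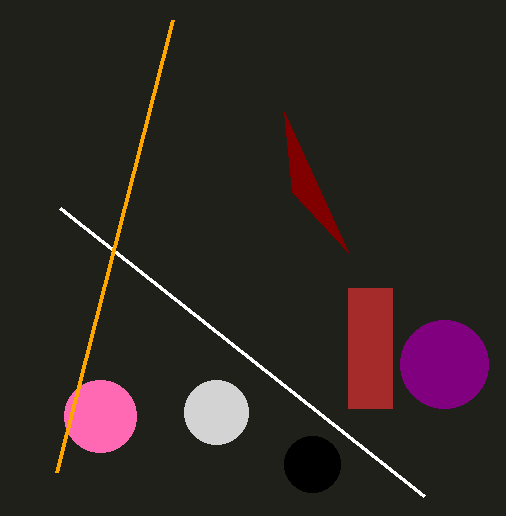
a_1 = 216; b_1 = 412; c_1 = 32; a_2 = 444; b_2 = 364; c_2 = 44; a_3 = 312; b_3 = 464; c_3 = 28; p_4 = 60; q_4 = 208; p_5 = 292; q_5 = 192; a_6 = 100; b_6 = 416; c_6 = 36; p_7 = 172; q_7 = 20; p_8 = 348; q_8 = 288; s_8 = 392; t_8 = 408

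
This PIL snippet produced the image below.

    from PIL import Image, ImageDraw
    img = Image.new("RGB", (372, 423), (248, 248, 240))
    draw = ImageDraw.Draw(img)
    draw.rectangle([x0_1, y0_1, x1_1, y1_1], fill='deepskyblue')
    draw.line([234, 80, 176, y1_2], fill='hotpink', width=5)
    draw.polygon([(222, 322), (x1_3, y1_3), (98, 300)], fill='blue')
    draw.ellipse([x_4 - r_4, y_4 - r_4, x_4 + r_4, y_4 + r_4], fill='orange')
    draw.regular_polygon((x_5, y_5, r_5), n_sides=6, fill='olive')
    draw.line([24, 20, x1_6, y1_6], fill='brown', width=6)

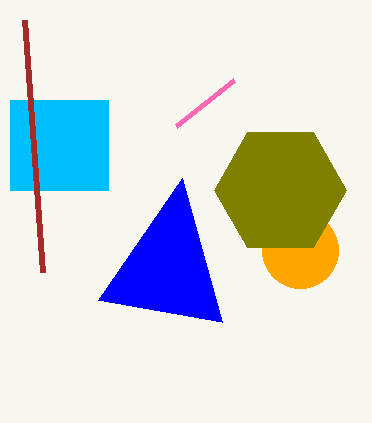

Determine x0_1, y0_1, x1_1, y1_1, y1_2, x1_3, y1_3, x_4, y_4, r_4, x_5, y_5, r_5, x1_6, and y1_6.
x0_1 = 10
y0_1 = 100
x1_1 = 108
y1_1 = 190
y1_2 = 126
x1_3 = 182
y1_3 = 178
x_4 = 300
y_4 = 250
r_4 = 38
x_5 = 280
y_5 = 190
r_5 = 66
x1_6 = 42
y1_6 = 272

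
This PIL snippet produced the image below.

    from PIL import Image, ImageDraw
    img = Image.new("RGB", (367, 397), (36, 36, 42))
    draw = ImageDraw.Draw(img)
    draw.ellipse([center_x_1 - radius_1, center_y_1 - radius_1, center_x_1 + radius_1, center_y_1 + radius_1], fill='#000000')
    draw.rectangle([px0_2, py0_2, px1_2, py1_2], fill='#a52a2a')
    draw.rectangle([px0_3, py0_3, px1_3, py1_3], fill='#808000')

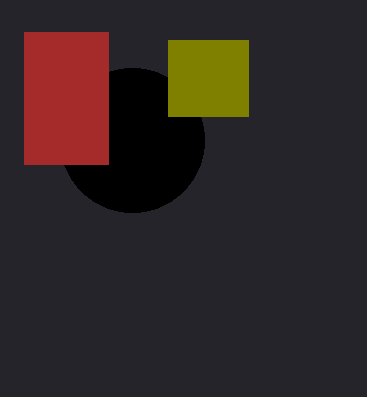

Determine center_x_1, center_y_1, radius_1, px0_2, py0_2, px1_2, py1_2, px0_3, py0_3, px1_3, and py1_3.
center_x_1 = 132
center_y_1 = 140
radius_1 = 72
px0_2 = 24
py0_2 = 32
px1_2 = 108
py1_2 = 164
px0_3 = 168
py0_3 = 40
px1_3 = 248
py1_3 = 116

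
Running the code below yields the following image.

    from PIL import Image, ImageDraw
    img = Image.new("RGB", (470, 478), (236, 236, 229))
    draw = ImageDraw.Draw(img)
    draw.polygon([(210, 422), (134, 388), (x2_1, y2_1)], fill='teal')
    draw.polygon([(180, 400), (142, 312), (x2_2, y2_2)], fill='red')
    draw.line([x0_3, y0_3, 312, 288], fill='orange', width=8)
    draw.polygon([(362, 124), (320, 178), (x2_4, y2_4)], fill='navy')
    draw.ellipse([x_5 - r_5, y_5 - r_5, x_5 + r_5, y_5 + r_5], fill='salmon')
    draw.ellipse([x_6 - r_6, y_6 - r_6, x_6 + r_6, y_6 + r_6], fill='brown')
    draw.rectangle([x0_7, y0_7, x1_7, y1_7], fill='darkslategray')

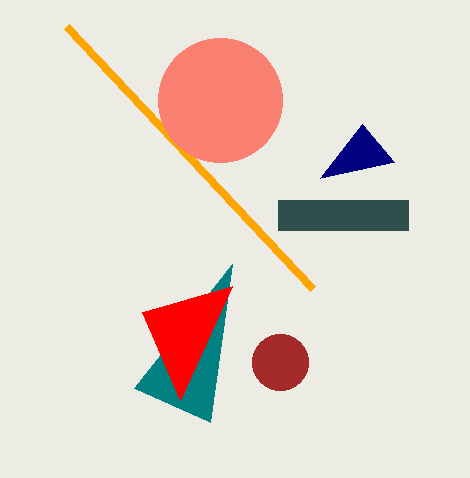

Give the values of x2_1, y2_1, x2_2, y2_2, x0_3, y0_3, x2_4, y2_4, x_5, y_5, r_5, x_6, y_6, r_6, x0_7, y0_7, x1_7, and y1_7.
x2_1 = 232, y2_1 = 264, x2_2 = 232, y2_2 = 286, x0_3 = 66, y0_3 = 26, x2_4 = 394, y2_4 = 162, x_5 = 220, y_5 = 100, r_5 = 62, x_6 = 280, y_6 = 362, r_6 = 28, x0_7 = 278, y0_7 = 200, x1_7 = 408, y1_7 = 230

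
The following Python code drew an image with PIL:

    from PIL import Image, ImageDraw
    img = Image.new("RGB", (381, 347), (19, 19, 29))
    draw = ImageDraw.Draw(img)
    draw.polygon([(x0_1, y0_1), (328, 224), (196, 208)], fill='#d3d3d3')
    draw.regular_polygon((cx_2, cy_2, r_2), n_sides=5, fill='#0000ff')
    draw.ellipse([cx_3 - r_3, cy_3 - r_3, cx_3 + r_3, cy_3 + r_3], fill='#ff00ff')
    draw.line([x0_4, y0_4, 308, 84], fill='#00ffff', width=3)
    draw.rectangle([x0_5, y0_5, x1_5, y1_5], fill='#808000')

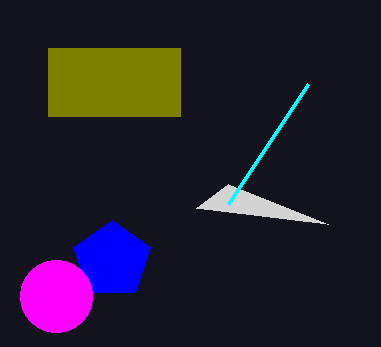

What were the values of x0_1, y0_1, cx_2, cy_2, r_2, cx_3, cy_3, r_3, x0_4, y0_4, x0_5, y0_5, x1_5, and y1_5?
x0_1 = 228
y0_1 = 184
cx_2 = 112
cy_2 = 260
r_2 = 40
cx_3 = 56
cy_3 = 296
r_3 = 36
x0_4 = 228
y0_4 = 204
x0_5 = 48
y0_5 = 48
x1_5 = 180
y1_5 = 116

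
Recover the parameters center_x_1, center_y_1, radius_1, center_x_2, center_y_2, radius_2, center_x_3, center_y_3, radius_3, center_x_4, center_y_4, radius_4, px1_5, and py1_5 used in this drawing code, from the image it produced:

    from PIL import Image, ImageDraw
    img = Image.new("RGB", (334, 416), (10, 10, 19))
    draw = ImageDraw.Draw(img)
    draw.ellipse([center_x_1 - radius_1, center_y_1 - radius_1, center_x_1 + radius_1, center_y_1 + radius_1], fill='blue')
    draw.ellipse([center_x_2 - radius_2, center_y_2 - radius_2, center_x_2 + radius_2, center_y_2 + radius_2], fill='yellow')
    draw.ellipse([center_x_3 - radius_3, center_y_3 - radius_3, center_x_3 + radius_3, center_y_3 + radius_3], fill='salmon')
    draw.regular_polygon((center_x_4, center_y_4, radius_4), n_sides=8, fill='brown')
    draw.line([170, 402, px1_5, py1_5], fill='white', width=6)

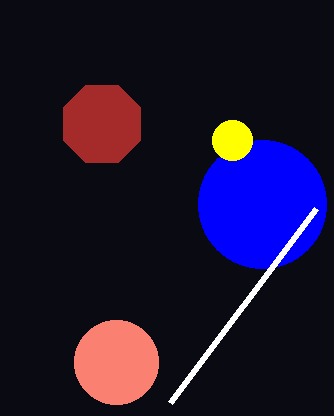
center_x_1 = 262; center_y_1 = 204; radius_1 = 64; center_x_2 = 232; center_y_2 = 140; radius_2 = 20; center_x_3 = 116; center_y_3 = 362; radius_3 = 42; center_x_4 = 102; center_y_4 = 124; radius_4 = 42; px1_5 = 316; py1_5 = 208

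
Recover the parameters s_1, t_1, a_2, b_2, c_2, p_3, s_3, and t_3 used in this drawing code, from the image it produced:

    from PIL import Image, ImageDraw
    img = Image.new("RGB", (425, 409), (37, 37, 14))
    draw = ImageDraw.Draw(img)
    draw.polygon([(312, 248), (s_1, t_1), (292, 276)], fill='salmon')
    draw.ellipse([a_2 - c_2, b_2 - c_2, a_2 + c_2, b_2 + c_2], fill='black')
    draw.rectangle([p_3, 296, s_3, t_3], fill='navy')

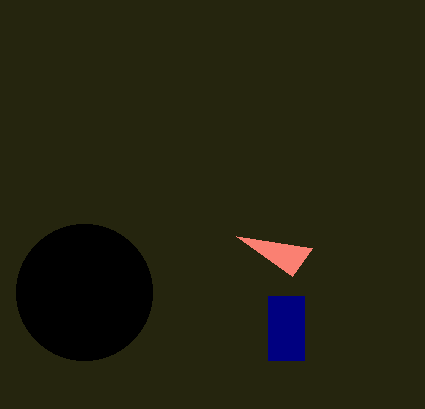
s_1 = 236; t_1 = 236; a_2 = 84; b_2 = 292; c_2 = 68; p_3 = 268; s_3 = 304; t_3 = 360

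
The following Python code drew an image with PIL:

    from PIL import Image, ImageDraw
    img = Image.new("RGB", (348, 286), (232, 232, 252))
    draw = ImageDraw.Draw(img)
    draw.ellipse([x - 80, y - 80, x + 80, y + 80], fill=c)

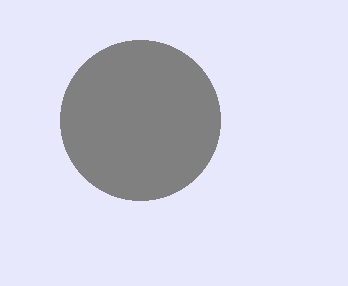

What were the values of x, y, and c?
x = 140, y = 120, c = 'gray'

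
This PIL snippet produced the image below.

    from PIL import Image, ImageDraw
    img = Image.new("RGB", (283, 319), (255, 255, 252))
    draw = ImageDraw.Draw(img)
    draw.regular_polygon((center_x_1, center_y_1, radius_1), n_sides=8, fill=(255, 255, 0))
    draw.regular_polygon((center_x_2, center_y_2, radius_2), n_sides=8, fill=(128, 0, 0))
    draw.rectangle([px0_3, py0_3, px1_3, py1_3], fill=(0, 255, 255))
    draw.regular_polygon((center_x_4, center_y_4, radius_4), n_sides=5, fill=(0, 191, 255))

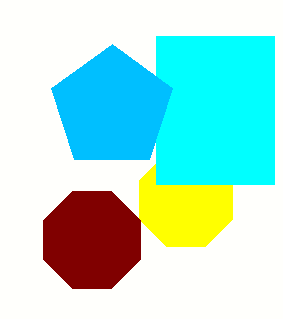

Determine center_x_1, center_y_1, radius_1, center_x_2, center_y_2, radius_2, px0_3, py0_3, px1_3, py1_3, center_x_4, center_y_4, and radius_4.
center_x_1 = 186; center_y_1 = 200; radius_1 = 50; center_x_2 = 92; center_y_2 = 240; radius_2 = 52; px0_3 = 156; py0_3 = 36; px1_3 = 274; py1_3 = 184; center_x_4 = 112; center_y_4 = 108; radius_4 = 64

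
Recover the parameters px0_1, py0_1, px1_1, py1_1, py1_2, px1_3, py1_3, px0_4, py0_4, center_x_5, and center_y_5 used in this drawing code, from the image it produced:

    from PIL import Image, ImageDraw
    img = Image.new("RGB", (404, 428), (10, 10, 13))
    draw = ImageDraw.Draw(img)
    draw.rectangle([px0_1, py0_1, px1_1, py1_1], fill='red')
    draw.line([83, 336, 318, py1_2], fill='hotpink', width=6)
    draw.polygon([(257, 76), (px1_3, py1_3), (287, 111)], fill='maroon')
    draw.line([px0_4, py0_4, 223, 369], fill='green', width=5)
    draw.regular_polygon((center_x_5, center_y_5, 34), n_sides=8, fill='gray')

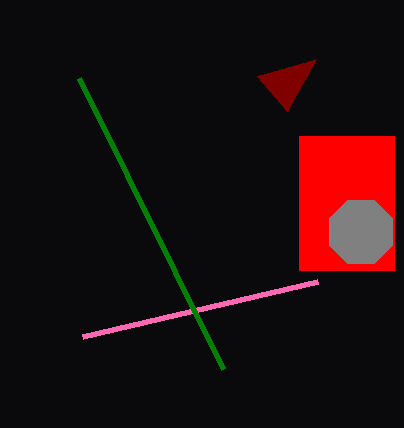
px0_1 = 299, py0_1 = 136, px1_1 = 394, py1_1 = 270, py1_2 = 281, px1_3 = 316, py1_3 = 59, px0_4 = 79, py0_4 = 78, center_x_5 = 361, center_y_5 = 232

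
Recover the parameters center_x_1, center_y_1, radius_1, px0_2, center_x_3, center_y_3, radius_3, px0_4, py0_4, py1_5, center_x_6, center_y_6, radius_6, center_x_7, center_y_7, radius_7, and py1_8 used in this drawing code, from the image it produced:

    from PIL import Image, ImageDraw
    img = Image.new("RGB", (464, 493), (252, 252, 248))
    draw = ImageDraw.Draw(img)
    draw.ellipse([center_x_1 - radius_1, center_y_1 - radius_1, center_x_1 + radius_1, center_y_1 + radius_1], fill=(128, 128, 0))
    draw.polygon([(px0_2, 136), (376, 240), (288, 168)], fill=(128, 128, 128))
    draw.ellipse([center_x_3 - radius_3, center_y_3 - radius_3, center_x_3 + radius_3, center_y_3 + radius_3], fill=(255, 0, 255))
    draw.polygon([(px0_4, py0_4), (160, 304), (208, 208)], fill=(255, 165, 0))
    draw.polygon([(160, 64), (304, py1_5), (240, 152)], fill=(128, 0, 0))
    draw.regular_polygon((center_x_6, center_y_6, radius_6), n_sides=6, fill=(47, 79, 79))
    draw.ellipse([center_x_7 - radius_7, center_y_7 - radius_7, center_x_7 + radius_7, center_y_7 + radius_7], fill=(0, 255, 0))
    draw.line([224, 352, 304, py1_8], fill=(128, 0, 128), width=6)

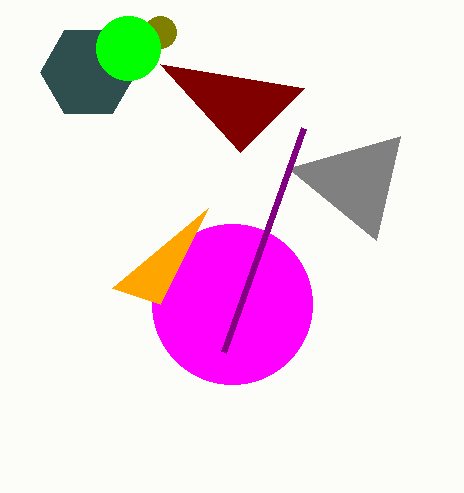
center_x_1 = 160, center_y_1 = 32, radius_1 = 16, px0_2 = 400, center_x_3 = 232, center_y_3 = 304, radius_3 = 80, px0_4 = 112, py0_4 = 288, py1_5 = 88, center_x_6 = 88, center_y_6 = 72, radius_6 = 48, center_x_7 = 128, center_y_7 = 48, radius_7 = 32, py1_8 = 128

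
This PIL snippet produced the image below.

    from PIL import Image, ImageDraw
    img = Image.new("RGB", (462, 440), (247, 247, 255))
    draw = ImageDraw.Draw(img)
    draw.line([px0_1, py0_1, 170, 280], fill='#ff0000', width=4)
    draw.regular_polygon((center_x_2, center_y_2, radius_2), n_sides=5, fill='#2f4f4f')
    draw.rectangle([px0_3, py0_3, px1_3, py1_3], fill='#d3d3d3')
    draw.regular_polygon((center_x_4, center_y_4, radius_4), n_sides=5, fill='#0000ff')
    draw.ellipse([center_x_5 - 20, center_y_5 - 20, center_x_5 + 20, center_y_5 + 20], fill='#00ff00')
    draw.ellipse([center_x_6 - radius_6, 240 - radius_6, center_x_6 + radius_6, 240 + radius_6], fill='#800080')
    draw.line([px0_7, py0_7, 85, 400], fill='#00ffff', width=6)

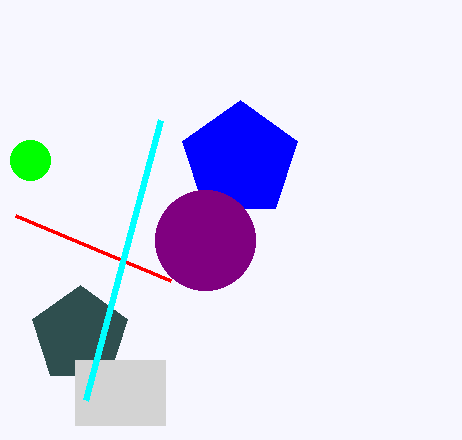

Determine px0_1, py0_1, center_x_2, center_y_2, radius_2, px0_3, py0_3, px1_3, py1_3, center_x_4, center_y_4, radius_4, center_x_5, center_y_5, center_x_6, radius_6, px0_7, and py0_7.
px0_1 = 15, py0_1 = 215, center_x_2 = 80, center_y_2 = 335, radius_2 = 50, px0_3 = 75, py0_3 = 360, px1_3 = 165, py1_3 = 425, center_x_4 = 240, center_y_4 = 160, radius_4 = 60, center_x_5 = 30, center_y_5 = 160, center_x_6 = 205, radius_6 = 50, px0_7 = 160, py0_7 = 120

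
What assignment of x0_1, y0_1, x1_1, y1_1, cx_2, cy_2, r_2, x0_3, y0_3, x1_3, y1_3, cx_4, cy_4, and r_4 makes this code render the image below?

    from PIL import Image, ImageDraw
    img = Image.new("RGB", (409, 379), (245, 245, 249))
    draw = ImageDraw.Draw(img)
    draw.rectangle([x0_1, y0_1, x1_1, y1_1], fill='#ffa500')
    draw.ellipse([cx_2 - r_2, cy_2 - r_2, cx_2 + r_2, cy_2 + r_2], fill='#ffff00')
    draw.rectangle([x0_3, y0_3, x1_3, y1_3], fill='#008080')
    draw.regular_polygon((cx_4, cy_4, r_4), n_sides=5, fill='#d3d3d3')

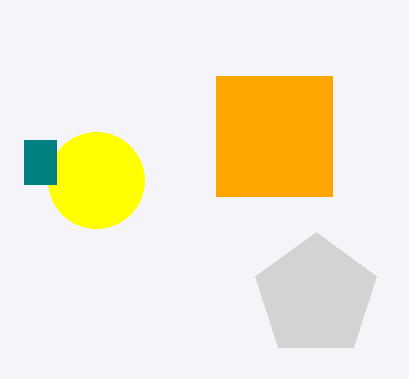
x0_1 = 216, y0_1 = 76, x1_1 = 332, y1_1 = 196, cx_2 = 96, cy_2 = 180, r_2 = 48, x0_3 = 24, y0_3 = 140, x1_3 = 56, y1_3 = 184, cx_4 = 316, cy_4 = 296, r_4 = 64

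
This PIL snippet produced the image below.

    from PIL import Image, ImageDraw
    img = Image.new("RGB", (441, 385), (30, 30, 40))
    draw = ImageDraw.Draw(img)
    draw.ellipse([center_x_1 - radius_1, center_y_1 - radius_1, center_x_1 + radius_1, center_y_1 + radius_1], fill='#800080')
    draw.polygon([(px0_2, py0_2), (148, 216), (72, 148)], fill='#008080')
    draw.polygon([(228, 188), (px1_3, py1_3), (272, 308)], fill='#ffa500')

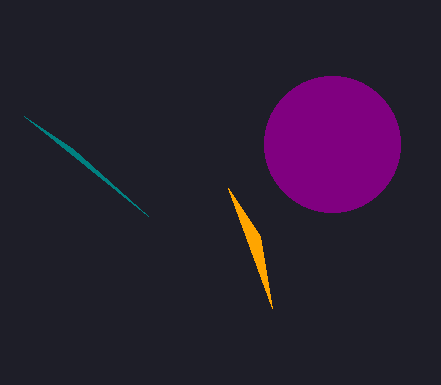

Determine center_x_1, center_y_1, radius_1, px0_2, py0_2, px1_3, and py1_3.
center_x_1 = 332; center_y_1 = 144; radius_1 = 68; px0_2 = 24; py0_2 = 116; px1_3 = 260; py1_3 = 236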